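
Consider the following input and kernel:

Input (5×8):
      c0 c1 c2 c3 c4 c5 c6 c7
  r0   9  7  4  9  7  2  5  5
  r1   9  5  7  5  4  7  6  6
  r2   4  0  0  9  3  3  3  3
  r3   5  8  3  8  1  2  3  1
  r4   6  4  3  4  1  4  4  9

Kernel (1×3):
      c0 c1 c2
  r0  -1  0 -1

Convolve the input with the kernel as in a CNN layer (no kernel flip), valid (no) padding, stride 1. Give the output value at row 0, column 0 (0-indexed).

-13

The receptive field on the input at this output position is [9 7 4]. Elementwise product with the kernel and sum: 9·-1 + 4·-1.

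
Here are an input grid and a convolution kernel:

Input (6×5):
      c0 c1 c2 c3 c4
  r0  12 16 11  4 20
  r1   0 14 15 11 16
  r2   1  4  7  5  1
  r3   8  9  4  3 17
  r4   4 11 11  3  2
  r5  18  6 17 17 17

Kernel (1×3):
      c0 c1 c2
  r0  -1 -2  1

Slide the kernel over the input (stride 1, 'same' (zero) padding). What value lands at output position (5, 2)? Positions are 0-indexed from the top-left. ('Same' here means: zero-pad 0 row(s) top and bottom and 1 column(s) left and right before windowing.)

-23

The receptive field on the zero-padded input at this output position is [6 17 17]. Elementwise product with the kernel and sum: 6·-1 + 17·-2 + 17·1.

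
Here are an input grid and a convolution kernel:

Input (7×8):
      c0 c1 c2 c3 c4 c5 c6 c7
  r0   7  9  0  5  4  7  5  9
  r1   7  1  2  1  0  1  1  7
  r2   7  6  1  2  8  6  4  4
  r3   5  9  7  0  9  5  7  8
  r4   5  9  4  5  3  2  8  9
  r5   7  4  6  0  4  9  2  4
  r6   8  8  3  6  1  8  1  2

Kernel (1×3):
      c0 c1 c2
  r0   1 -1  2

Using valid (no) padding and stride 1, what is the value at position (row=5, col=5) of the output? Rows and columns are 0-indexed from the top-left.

The receptive field on the input at this output position is [9 2 4]. Elementwise product with the kernel and sum: 9·1 + 2·-1 + 4·2.

15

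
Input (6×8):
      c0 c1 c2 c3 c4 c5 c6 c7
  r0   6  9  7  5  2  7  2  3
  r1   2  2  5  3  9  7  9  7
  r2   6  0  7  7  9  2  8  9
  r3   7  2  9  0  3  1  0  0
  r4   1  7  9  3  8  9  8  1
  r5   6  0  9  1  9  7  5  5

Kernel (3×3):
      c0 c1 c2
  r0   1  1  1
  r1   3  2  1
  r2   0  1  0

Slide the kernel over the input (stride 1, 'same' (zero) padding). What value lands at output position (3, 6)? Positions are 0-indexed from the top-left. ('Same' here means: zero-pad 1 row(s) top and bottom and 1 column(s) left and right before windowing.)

30

The receptive field on the zero-padded input at this output position is [2 8 9 / 1 0 0 / 9 8 1]. Elementwise product with the kernel and sum: 2·1 + 8·1 + 9·1 + 1·3 + 0·2 + 0·1 + 8·1.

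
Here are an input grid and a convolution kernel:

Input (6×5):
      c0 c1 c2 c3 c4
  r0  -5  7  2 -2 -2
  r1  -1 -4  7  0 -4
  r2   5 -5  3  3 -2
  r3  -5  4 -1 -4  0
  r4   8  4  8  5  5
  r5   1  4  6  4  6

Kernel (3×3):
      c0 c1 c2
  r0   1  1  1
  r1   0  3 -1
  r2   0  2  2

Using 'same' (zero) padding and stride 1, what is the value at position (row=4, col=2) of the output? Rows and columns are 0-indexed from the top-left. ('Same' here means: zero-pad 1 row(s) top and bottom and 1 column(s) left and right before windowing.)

38

The receptive field on the zero-padded input at this output position is [4 -1 -4 / 4 8 5 / 4 6 4]. Elementwise product with the kernel and sum: 4·1 + -1·1 + -4·1 + 8·3 + 5·-1 + 6·2 + 4·2.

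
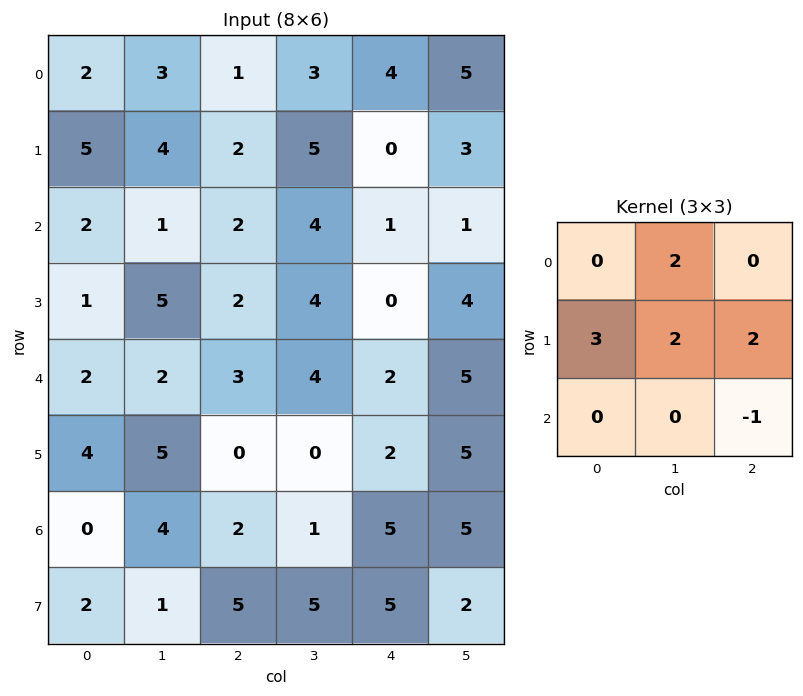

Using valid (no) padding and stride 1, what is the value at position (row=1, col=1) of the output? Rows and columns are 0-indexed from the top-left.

15

The receptive field on the input at this output position is [4 2 5 / 1 2 4 / 5 2 4]. Elementwise product with the kernel and sum: 2·2 + 1·3 + 2·2 + 4·2 + 4·-1.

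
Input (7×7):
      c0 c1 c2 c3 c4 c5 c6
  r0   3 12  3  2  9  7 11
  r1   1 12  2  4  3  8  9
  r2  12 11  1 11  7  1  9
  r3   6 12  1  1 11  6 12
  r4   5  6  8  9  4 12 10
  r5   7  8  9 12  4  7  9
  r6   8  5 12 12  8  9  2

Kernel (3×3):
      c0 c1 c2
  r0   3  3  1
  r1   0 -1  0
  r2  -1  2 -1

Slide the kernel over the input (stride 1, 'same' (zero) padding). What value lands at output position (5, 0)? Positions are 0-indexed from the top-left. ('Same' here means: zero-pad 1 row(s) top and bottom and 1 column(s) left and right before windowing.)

25

The receptive field on the zero-padded input at this output position is [0 5 6 / 0 7 8 / 0 8 5]. Elementwise product with the kernel and sum: 0·3 + 5·3 + 6·1 + 7·-1 + 0·-1 + 8·2 + 5·-1.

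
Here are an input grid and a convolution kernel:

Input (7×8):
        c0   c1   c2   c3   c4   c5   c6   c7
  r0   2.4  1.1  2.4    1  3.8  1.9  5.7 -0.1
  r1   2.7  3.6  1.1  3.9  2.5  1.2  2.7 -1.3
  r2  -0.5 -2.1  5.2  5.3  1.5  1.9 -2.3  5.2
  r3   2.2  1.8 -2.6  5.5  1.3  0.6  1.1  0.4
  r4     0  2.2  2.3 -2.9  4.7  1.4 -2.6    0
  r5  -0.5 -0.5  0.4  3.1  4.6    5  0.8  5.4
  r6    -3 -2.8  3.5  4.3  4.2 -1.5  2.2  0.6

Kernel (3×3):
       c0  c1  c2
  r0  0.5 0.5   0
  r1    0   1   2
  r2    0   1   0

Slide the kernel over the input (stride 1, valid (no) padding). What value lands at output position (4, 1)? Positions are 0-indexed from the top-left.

The receptive field on the input at this output position is [2.2 2.3 -2.9 / -0.5 0.4 3.1 / -2.8 3.5 4.3]. Elementwise product with the kernel and sum: 2.2·0.5 + 2.3·0.5 + 0.4·1 + 3.1·2 + 3.5·1.

12.35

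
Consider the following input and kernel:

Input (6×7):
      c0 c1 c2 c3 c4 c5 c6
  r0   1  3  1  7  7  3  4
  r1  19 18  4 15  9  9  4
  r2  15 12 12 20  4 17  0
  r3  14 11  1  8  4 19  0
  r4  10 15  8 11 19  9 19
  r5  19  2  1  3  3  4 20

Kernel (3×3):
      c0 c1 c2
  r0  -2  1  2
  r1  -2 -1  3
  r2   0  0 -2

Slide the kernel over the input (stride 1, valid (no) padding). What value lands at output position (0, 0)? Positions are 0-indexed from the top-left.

-65

The receptive field on the input at this output position is [1 3 1 / 19 18 4 / 15 12 12]. Elementwise product with the kernel and sum: 1·-2 + 3·1 + 1·2 + 19·-2 + 18·-1 + 4·3 + 12·-2.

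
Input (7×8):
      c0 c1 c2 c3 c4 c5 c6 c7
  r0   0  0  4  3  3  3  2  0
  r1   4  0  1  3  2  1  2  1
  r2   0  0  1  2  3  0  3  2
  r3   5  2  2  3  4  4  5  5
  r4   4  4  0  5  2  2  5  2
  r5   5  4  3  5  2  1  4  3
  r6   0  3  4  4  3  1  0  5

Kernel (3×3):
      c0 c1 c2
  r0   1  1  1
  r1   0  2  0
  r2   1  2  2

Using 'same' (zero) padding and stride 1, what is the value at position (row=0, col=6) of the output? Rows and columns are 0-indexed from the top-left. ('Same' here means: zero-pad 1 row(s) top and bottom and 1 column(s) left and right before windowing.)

The receptive field on the zero-padded input at this output position is [0 0 0 / 3 2 0 / 1 2 1]. Elementwise product with the kernel and sum: 0·1 + 0·1 + 0·1 + 2·2 + 1·1 + 2·2 + 1·2.

11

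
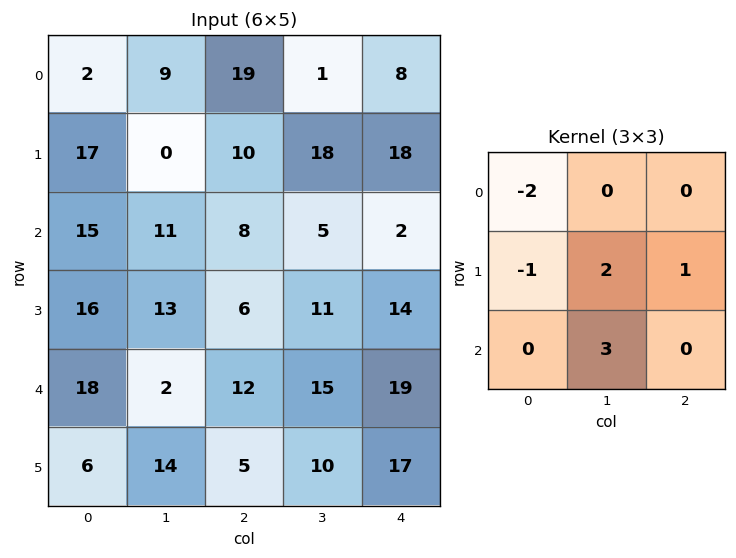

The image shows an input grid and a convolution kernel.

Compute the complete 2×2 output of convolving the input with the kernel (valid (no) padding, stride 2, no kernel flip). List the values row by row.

22 21
-8 59

Output[0,0]: The receptive field on the input at this output position is [2 9 19 / 17 0 10 / 15 11 8]. Elementwise product with the kernel and sum: 2·-2 + 17·-1 + 0·2 + 10·1 + 11·3.
Output[0,1]: The receptive field on the input at this output position is [19 1 8 / 10 18 18 / 8 5 2]. Elementwise product with the kernel and sum: 19·-2 + 10·-1 + 18·2 + 18·1 + 5·3.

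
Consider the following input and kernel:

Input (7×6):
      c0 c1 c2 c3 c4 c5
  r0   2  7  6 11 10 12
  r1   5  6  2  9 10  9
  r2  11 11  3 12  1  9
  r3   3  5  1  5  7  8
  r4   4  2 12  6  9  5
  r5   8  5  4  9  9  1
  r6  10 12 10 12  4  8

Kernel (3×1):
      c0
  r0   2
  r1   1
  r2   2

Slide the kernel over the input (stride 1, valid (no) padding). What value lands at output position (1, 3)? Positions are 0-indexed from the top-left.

The receptive field on the input at this output position is [9 / 12 / 5]. Elementwise product with the kernel and sum: 9·2 + 12·1 + 5·2.

40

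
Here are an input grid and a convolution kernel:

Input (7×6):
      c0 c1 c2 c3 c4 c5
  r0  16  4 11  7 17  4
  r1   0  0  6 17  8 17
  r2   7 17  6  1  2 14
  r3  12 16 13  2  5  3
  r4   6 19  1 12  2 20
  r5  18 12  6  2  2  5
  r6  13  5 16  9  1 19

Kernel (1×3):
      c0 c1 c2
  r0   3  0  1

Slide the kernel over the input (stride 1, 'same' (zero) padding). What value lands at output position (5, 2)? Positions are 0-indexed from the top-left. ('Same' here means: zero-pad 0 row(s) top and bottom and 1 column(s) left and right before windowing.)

38

The receptive field on the zero-padded input at this output position is [12 6 2]. Elementwise product with the kernel and sum: 12·3 + 2·1.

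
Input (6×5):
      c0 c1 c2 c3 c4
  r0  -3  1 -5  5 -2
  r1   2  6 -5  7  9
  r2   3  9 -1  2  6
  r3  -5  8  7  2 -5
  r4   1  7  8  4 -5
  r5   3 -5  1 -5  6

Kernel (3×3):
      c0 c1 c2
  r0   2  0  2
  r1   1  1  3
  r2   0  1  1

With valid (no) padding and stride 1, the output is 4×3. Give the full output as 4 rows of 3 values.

Output[0,0]: The receptive field on the input at this output position is [-3 1 -5 / 2 6 -5 / 3 9 -1]. Elementwise product with the kernel and sum: -3·2 + -5·2 + 2·1 + 6·1 + -5·3 + 9·1 + -1·1.

-15 35 23
18 49 24
43 55 3
32 43 2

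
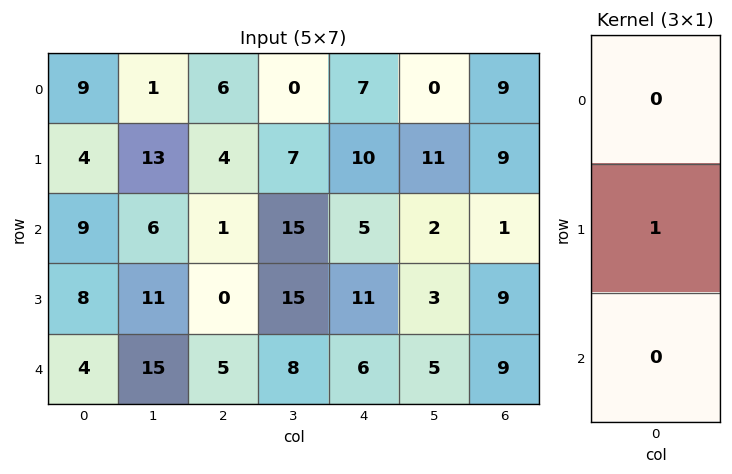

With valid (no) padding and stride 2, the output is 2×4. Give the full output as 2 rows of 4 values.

Output[0,0]: The receptive field on the input at this output position is [9 / 4 / 9]. Elementwise product with the kernel and sum: 4·1.

4 4 10 9
8 0 11 9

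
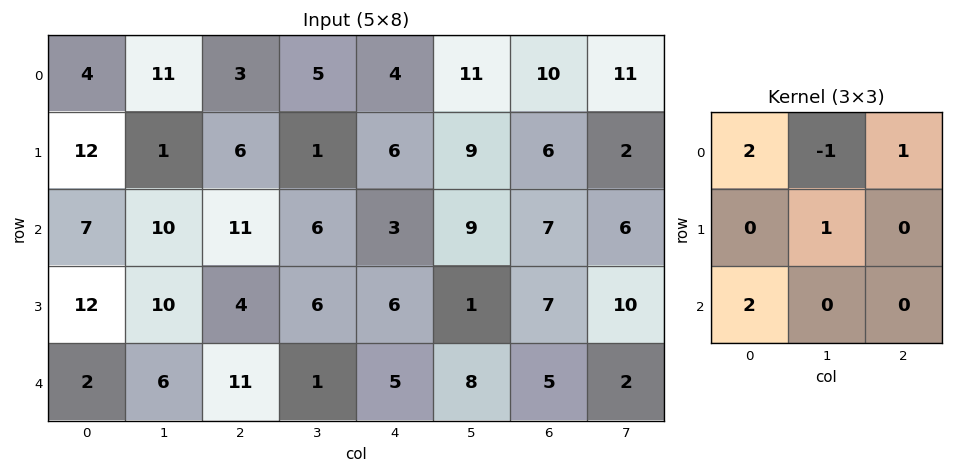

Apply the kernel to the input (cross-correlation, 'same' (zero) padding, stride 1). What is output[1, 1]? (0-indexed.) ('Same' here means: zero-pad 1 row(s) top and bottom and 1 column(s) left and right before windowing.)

The receptive field on the zero-padded input at this output position is [4 11 3 / 12 1 6 / 7 10 11]. Elementwise product with the kernel and sum: 4·2 + 11·-1 + 3·1 + 1·1 + 7·2.

15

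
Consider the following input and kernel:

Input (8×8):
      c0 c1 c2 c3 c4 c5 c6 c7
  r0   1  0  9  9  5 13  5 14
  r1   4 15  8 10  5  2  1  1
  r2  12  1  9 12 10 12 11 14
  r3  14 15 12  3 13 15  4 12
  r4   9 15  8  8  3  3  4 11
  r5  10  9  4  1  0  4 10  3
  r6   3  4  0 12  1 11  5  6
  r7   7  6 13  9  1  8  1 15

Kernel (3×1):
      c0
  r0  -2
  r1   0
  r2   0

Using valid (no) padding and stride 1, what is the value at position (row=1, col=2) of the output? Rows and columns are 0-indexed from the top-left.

-16

The receptive field on the input at this output position is [8 / 9 / 12]. Elementwise product with the kernel and sum: 8·-2.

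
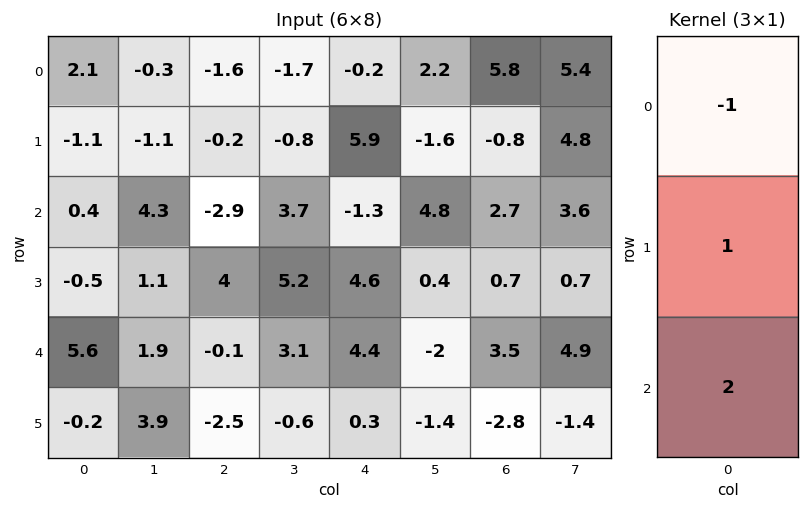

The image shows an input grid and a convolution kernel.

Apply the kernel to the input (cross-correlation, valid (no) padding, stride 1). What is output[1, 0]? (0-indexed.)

0.5

The receptive field on the input at this output position is [-1.1 / 0.4 / -0.5]. Elementwise product with the kernel and sum: -1.1·-1 + 0.4·1 + -0.5·2.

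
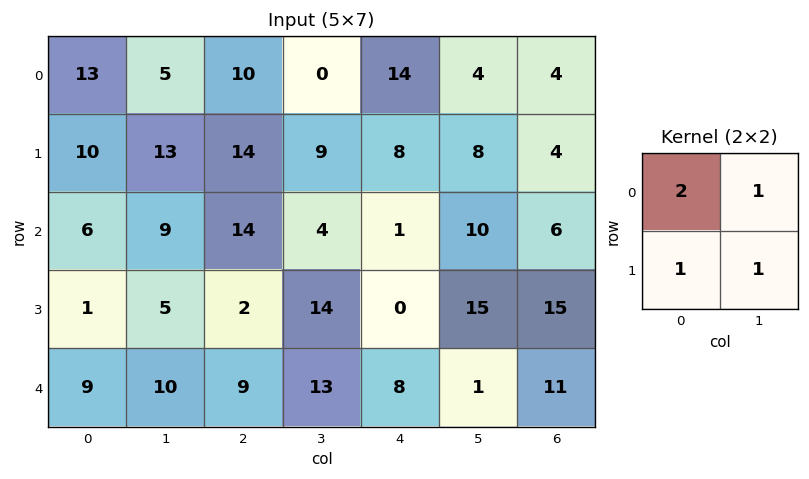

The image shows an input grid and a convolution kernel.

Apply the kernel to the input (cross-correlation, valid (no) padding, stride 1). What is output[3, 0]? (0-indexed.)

26

The receptive field on the input at this output position is [1 5 / 9 10]. Elementwise product with the kernel and sum: 1·2 + 5·1 + 9·1 + 10·1.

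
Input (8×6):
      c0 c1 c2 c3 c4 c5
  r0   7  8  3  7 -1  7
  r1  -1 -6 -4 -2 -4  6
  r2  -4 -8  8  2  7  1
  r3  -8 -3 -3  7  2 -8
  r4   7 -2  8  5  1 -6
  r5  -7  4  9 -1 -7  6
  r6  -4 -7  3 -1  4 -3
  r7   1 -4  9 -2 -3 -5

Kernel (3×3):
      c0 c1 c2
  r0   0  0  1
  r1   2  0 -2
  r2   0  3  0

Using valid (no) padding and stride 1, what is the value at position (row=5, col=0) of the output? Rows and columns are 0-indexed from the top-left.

-17

The receptive field on the input at this output position is [-7 4 9 / -4 -7 3 / 1 -4 9]. Elementwise product with the kernel and sum: 9·1 + -4·2 + 3·-2 + -4·3.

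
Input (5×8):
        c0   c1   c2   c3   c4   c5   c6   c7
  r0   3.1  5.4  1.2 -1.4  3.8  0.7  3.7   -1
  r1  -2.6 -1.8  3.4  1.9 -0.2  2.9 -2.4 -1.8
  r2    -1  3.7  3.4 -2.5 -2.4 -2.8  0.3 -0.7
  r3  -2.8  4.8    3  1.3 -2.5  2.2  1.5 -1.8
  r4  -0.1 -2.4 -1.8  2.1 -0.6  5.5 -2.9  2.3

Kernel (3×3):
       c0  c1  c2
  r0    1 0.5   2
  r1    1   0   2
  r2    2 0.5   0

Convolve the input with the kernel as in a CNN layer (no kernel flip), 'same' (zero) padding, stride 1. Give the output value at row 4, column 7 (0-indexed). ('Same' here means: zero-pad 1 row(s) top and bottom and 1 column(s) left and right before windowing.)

-2.3

The receptive field on the zero-padded input at this output position is [1.5 -1.8 0 / -2.9 2.3 0 / 0 0 0]. Elementwise product with the kernel and sum: 1.5·1 + -1.8·0.5 + 0·2 + -2.9·1 + 0·2 + 0·2 + 0·0.5.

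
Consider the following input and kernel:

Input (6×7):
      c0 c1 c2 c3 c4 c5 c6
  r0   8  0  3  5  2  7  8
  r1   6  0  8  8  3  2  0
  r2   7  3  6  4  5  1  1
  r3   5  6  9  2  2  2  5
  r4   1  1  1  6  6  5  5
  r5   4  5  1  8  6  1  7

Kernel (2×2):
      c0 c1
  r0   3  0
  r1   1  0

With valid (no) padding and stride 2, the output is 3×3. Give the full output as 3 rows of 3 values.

Output[0,0]: The receptive field on the input at this output position is [8 0 / 6 0]. Elementwise product with the kernel and sum: 8·3 + 6·1.
Output[0,1]: The receptive field on the input at this output position is [3 5 / 8 8]. Elementwise product with the kernel and sum: 3·3 + 8·1.

30 17 9
26 27 17
7 4 24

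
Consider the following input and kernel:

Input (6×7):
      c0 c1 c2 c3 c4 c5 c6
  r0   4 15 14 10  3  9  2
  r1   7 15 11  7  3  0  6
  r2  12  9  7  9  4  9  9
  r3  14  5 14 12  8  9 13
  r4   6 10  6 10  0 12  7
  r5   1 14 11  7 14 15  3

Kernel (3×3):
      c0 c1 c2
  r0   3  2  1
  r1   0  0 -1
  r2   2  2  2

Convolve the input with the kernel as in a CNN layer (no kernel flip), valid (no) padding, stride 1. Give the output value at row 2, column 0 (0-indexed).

The receptive field on the input at this output position is [12 9 7 / 14 5 14 / 6 10 6]. Elementwise product with the kernel and sum: 12·3 + 9·2 + 7·1 + 14·-1 + 6·2 + 10·2 + 6·2.

91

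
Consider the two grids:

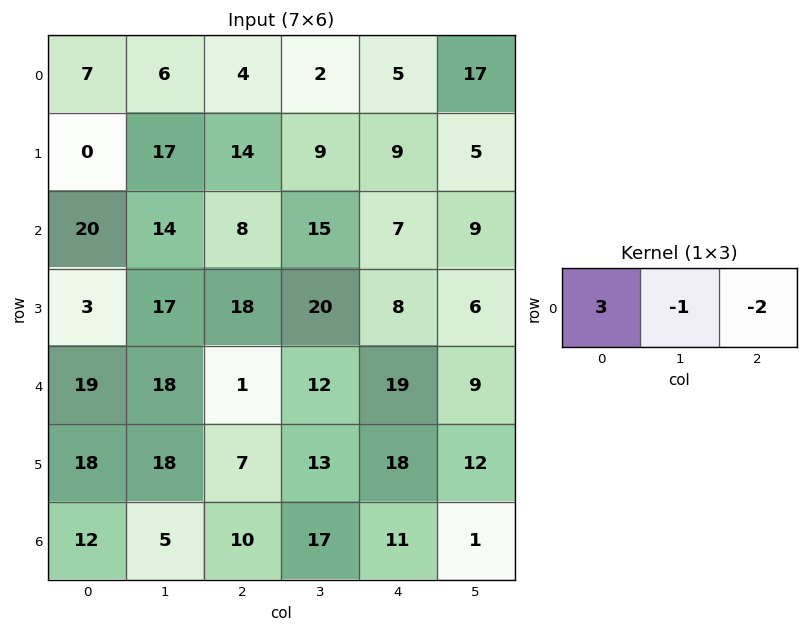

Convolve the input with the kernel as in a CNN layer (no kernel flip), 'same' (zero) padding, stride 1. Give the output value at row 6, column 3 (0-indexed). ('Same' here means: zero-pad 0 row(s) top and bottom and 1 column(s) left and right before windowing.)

The receptive field on the zero-padded input at this output position is [10 17 11]. Elementwise product with the kernel and sum: 10·3 + 17·-1 + 11·-2.

-9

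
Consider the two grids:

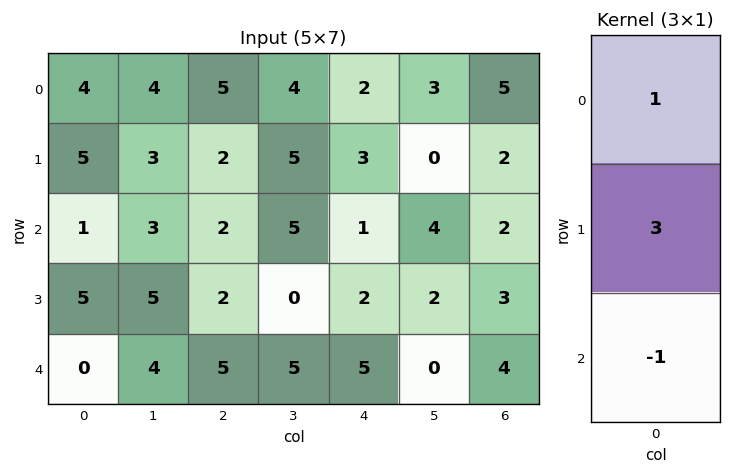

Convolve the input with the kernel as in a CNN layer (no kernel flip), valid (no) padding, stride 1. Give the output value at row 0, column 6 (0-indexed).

9

The receptive field on the input at this output position is [5 / 2 / 2]. Elementwise product with the kernel and sum: 5·1 + 2·3 + 2·-1.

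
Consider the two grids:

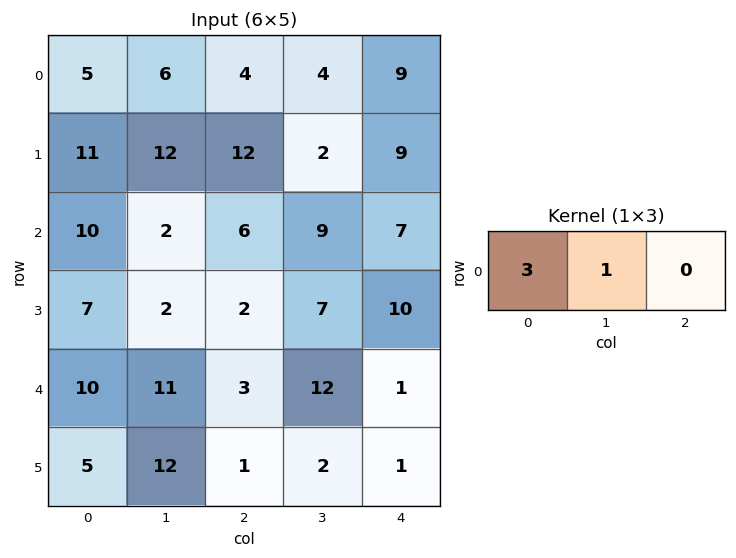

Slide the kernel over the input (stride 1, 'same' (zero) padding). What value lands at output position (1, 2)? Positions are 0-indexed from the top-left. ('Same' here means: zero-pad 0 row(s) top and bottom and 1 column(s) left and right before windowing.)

48

The receptive field on the zero-padded input at this output position is [12 12 2]. Elementwise product with the kernel and sum: 12·3 + 12·1.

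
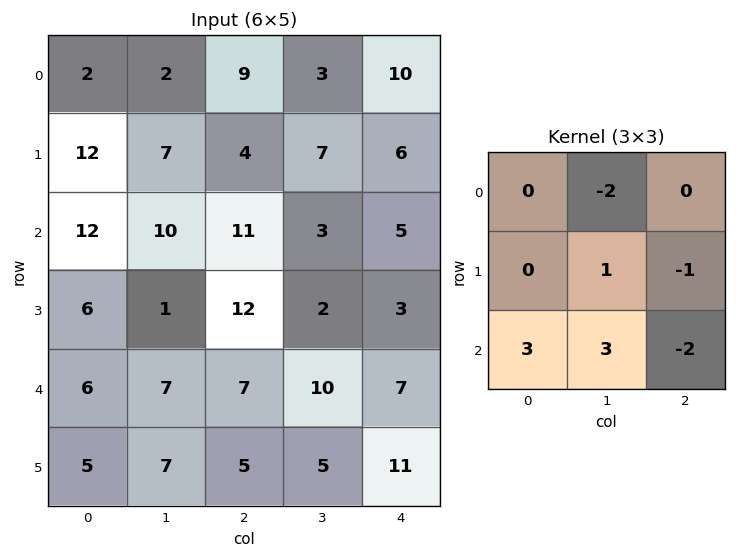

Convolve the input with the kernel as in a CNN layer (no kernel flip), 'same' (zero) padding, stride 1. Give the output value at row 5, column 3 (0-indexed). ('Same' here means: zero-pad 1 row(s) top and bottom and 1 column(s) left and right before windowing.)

The receptive field on the zero-padded input at this output position is [7 10 7 / 5 5 11 / 0 0 0]. Elementwise product with the kernel and sum: 10·-2 + 5·1 + 11·-1 + 0·3 + 0·3 + 0·-2.

-26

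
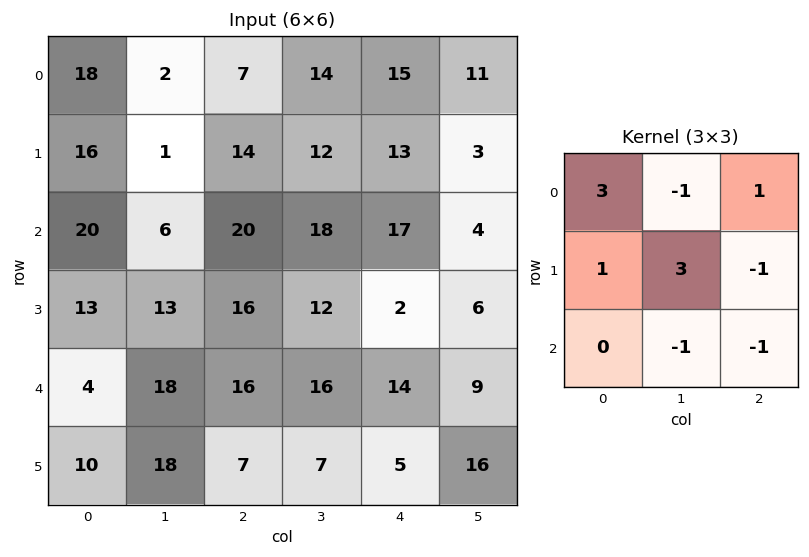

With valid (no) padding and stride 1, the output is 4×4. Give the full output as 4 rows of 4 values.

Output[0,0]: The receptive field on the input at this output position is [18 2 7 / 16 1 14 / 20 6 20]. Elementwise product with the kernel and sum: 18·3 + 2·-1 + 7·1 + 16·1 + 1·3 + 14·-1 + 6·-1 + 20·-1.

38 6 24 65
50 21 86 83
76 33 79 30
59 71 76 68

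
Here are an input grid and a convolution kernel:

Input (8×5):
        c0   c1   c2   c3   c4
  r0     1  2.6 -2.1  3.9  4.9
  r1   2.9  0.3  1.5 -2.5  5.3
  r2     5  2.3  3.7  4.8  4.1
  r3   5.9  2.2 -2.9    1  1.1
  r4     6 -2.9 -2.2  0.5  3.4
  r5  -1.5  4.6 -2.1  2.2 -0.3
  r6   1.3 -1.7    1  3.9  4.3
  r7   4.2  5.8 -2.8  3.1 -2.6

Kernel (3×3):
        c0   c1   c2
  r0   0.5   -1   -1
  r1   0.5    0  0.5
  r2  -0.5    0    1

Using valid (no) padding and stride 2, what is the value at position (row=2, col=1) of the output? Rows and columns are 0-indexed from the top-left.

-2.4

The receptive field on the input at this output position is [-2.2 0.5 3.4 / -2.1 2.2 -0.3 / 1 3.9 4.3]. Elementwise product with the kernel and sum: -2.2·0.5 + 0.5·-1 + 3.4·-1 + -2.1·0.5 + -0.3·0.5 + 1·-0.5 + 4.3·1.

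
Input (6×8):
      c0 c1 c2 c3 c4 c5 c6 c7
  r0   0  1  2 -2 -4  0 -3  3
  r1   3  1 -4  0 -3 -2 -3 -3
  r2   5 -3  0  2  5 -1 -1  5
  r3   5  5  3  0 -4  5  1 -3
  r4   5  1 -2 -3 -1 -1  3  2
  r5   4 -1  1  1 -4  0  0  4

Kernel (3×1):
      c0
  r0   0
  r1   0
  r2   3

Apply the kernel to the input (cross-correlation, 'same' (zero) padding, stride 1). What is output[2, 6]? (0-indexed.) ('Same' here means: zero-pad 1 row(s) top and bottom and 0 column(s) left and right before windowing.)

3

The receptive field on the zero-padded input at this output position is [-3 / -1 / 1]. Elementwise product with the kernel and sum: 1·3.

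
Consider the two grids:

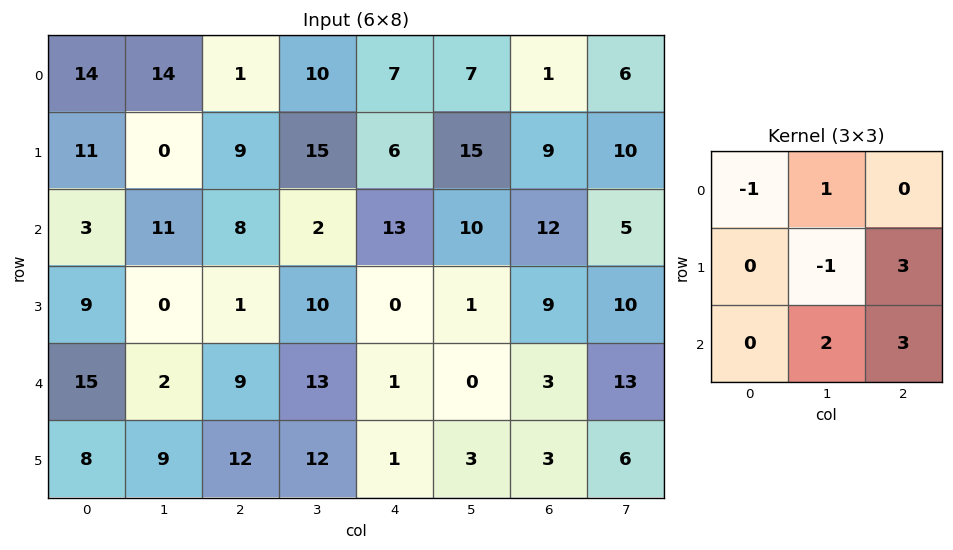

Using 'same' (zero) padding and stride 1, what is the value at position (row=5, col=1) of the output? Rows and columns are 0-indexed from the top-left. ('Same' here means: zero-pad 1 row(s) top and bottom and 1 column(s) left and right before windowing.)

14

The receptive field on the zero-padded input at this output position is [15 2 9 / 8 9 12 / 0 0 0]. Elementwise product with the kernel and sum: 15·-1 + 2·1 + 9·-1 + 12·3 + 0·2 + 0·3.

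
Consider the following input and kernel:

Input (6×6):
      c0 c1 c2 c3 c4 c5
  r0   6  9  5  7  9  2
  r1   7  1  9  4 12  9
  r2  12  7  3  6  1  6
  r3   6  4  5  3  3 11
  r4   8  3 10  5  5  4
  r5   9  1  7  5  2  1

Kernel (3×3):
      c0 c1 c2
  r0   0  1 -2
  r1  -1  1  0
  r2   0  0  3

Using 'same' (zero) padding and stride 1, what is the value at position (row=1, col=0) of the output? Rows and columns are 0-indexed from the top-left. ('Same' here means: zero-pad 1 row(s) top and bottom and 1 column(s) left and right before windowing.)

The receptive field on the zero-padded input at this output position is [0 6 9 / 0 7 1 / 0 12 7]. Elementwise product with the kernel and sum: 6·1 + 9·-2 + 0·-1 + 7·1 + 7·3.

16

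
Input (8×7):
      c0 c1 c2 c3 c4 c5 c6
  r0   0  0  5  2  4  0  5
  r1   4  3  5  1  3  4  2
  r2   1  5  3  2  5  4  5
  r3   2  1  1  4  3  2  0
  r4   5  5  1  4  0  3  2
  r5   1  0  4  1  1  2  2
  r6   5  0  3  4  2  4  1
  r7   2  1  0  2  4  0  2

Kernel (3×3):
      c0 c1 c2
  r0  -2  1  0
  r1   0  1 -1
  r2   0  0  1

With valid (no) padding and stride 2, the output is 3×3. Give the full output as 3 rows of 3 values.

Output[0,0]: The receptive field on the input at this output position is [0 0 5 / 4 3 5 / 1 5 3]. Elementwise product with the kernel and sum: 0·-2 + 0·1 + 3·1 + 5·-1 + 3·1.

1 -5 -1
4 -3 -2
-6 4 4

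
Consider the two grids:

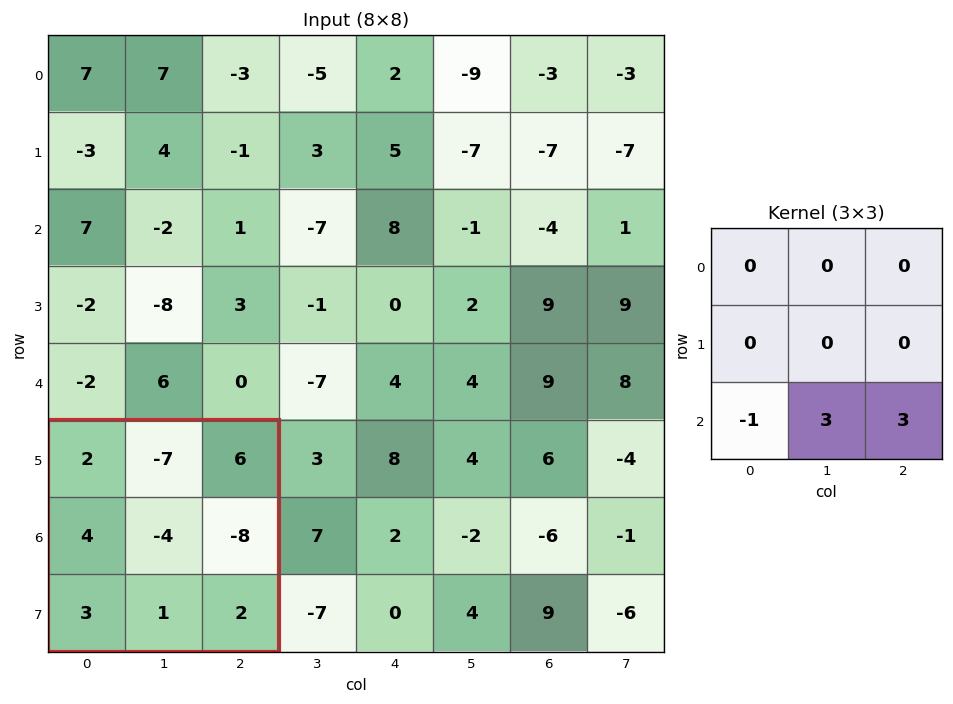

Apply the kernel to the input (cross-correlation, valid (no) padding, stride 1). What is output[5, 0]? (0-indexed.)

6

The receptive field on the input at this output position is [2 -7 6 / 4 -4 -8 / 3 1 2]. Elementwise product with the kernel and sum: 3·-1 + 1·3 + 2·3.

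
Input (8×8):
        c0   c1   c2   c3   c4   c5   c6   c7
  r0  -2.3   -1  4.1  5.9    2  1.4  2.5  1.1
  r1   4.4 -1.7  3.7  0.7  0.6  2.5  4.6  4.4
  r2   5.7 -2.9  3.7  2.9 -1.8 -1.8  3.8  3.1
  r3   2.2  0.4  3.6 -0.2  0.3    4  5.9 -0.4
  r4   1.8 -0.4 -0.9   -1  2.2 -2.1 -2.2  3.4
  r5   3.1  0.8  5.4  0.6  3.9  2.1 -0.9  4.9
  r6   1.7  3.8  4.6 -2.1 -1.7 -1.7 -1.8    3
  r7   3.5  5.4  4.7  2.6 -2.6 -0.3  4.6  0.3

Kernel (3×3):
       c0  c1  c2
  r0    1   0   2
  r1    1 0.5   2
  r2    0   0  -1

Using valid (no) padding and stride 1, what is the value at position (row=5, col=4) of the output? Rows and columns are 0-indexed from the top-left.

-8.65

The receptive field on the input at this output position is [3.9 2.1 -0.9 / -1.7 -1.7 -1.8 / -2.6 -0.3 4.6]. Elementwise product with the kernel and sum: 3.9·1 + -0.9·2 + -1.7·1 + -1.7·0.5 + -1.8·2 + 4.6·-1.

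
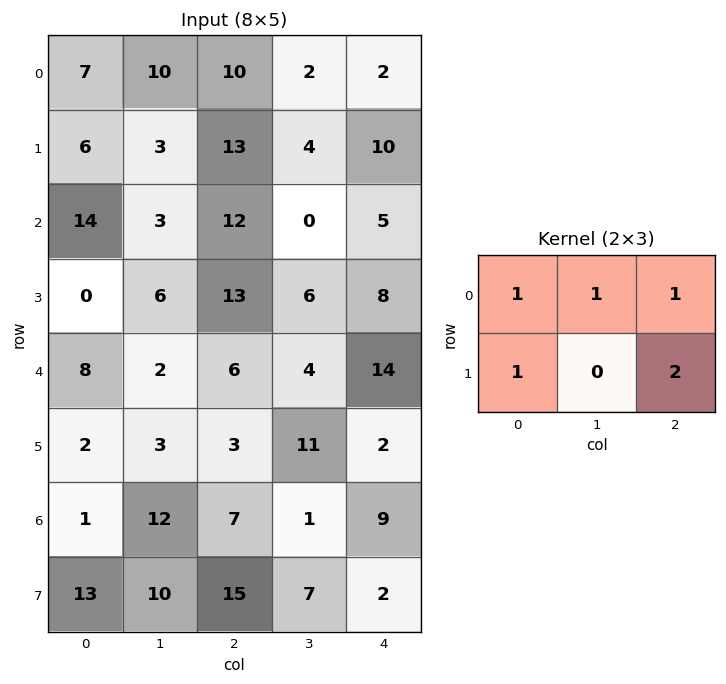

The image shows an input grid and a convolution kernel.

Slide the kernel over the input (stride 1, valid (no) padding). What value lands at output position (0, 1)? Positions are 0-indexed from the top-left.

33

The receptive field on the input at this output position is [10 10 2 / 3 13 4]. Elementwise product with the kernel and sum: 10·1 + 10·1 + 2·1 + 3·1 + 4·2.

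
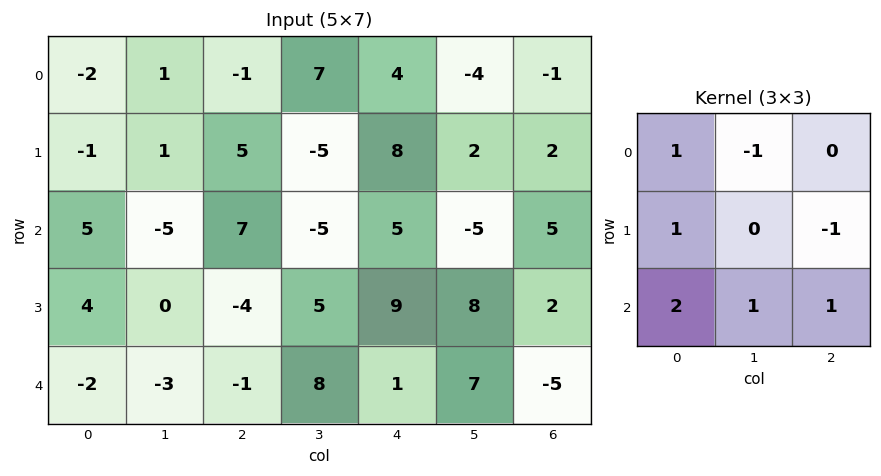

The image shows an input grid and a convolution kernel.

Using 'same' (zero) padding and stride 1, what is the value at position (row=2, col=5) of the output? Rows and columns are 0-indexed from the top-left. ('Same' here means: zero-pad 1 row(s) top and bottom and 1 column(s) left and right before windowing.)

34

The receptive field on the zero-padded input at this output position is [8 2 2 / 5 -5 5 / 9 8 2]. Elementwise product with the kernel and sum: 8·1 + 2·-1 + 5·1 + 5·-1 + 9·2 + 8·1 + 2·1.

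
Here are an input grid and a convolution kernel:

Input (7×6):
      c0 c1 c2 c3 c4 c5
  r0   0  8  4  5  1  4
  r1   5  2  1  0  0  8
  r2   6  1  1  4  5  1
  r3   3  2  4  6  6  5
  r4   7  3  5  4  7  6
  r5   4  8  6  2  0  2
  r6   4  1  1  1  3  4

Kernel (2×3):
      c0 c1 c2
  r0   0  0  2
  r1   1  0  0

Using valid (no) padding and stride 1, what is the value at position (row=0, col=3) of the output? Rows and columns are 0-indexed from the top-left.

8

The receptive field on the input at this output position is [5 1 4 / 0 0 8]. Elementwise product with the kernel and sum: 4·2 + 0·1.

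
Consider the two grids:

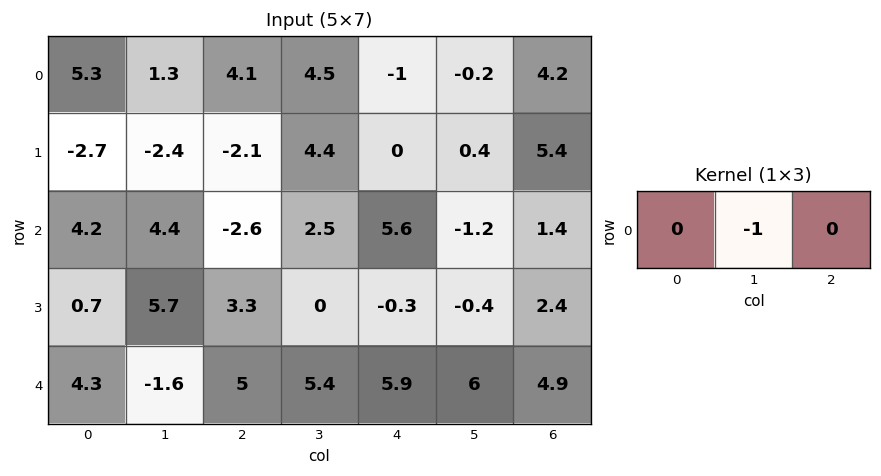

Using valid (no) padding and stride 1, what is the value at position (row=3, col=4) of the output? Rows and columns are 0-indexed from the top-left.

0.4

The receptive field on the input at this output position is [-0.3 -0.4 2.4]. Elementwise product with the kernel and sum: -0.4·-1.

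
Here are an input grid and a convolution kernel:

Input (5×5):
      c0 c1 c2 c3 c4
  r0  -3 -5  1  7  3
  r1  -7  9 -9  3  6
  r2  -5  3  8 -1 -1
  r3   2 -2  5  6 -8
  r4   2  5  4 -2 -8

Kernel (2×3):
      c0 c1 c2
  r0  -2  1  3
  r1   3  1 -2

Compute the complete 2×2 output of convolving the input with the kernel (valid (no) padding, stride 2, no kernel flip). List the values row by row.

Output[0,0]: The receptive field on the input at this output position is [-3 -5 1 / -7 9 -9]. Elementwise product with the kernel and sum: -3·-2 + -5·1 + 1·3 + -7·3 + 9·1 + -9·-2.

10 -22
31 17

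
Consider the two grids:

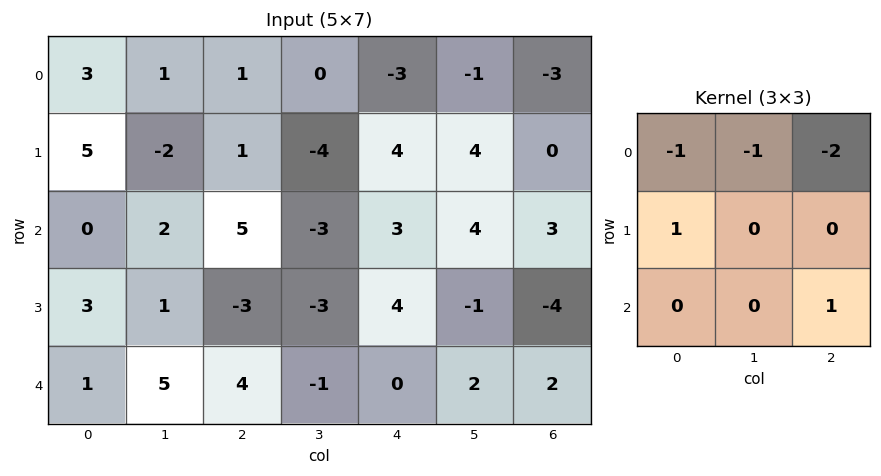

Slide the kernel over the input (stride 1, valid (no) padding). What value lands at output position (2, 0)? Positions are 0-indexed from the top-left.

-5

The receptive field on the input at this output position is [0 2 5 / 3 1 -3 / 1 5 4]. Elementwise product with the kernel and sum: 0·-1 + 2·-1 + 5·-2 + 3·1 + 4·1.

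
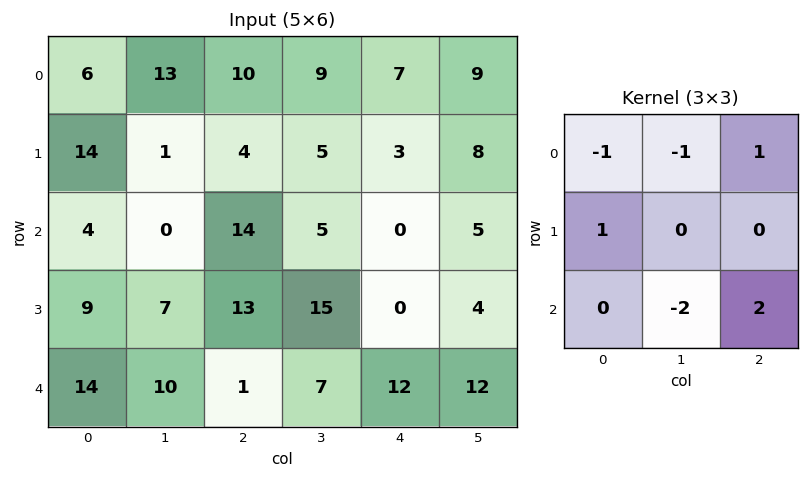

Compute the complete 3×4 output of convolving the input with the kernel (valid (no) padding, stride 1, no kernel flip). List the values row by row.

33 -31 -18 8
5 4 -22 13
1 10 4 15

Output[0,0]: The receptive field on the input at this output position is [6 13 10 / 14 1 4 / 4 0 14]. Elementwise product with the kernel and sum: 6·-1 + 13·-1 + 10·1 + 14·1 + 0·-2 + 14·2.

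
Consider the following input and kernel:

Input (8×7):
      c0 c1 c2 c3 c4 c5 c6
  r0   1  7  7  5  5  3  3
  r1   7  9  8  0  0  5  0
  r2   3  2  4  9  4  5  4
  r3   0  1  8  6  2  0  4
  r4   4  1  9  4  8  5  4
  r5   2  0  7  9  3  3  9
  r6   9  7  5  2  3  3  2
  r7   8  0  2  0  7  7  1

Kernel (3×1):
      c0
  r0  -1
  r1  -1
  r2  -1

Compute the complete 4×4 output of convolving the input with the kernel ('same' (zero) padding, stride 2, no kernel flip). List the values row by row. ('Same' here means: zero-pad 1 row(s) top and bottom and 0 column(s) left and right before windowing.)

-8 -15 -5 -3
-10 -20 -6 -8
-6 -24 -13 -17
-19 -14 -13 -12

Output[0,0]: The receptive field on the zero-padded input at this output position is [0 / 1 / 7]. Elementwise product with the kernel and sum: 0·-1 + 1·-1 + 7·-1.
Output[0,1]: The receptive field on the zero-padded input at this output position is [0 / 7 / 8]. Elementwise product with the kernel and sum: 0·-1 + 7·-1 + 8·-1.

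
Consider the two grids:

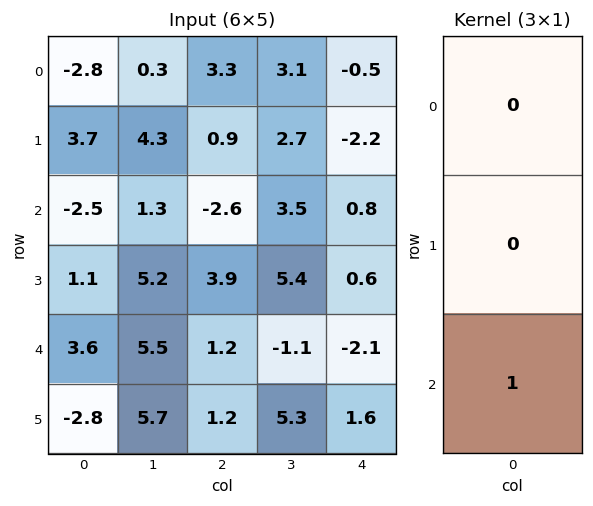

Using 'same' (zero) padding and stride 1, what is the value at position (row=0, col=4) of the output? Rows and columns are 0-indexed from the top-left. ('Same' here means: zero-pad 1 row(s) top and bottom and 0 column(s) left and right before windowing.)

-2.2

The receptive field on the zero-padded input at this output position is [0 / -0.5 / -2.2]. Elementwise product with the kernel and sum: -2.2·1.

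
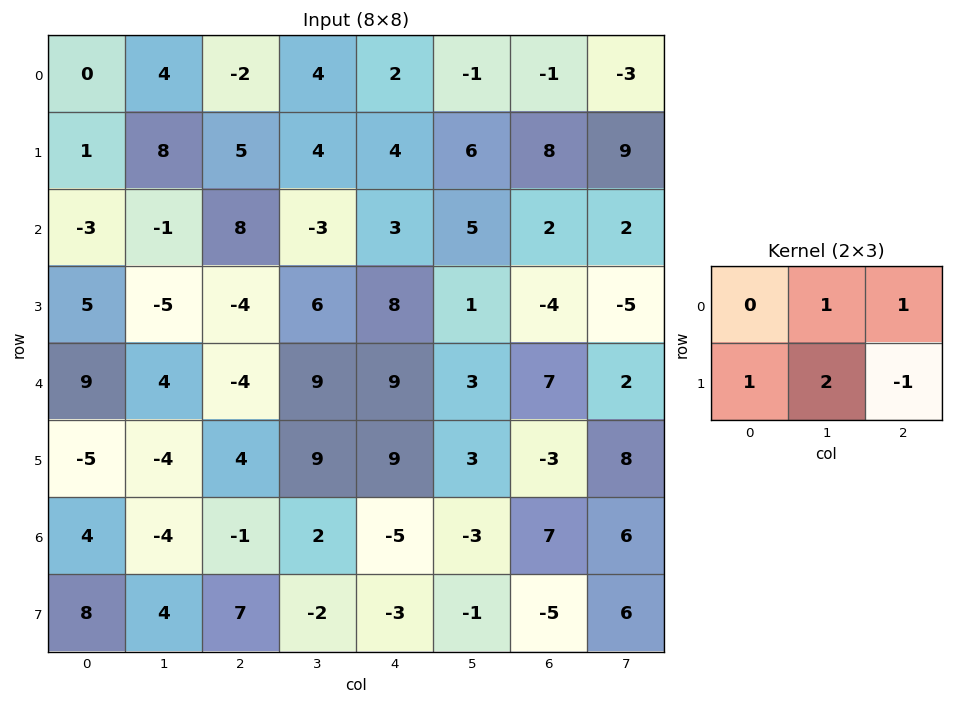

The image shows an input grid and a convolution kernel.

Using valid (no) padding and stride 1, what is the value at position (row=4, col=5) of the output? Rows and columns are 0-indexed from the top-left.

The receptive field on the input at this output position is [3 7 2 / 3 -3 8]. Elementwise product with the kernel and sum: 7·1 + 2·1 + 3·1 + -3·2 + 8·-1.

-2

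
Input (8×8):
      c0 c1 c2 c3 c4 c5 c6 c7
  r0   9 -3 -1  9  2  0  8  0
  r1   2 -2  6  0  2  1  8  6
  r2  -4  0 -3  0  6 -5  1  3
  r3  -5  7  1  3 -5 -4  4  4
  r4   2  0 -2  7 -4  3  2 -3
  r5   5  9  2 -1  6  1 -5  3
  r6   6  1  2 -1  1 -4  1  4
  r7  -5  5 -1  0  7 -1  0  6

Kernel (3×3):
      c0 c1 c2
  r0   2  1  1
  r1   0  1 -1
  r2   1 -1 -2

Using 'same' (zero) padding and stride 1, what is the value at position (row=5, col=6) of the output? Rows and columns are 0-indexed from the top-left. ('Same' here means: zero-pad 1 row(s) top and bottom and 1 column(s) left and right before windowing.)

The receptive field on the zero-padded input at this output position is [3 2 -3 / 1 -5 3 / -4 1 4]. Elementwise product with the kernel and sum: 3·2 + 2·1 + -3·1 + -5·1 + 3·-1 + -4·1 + 1·-1 + 4·-2.

-16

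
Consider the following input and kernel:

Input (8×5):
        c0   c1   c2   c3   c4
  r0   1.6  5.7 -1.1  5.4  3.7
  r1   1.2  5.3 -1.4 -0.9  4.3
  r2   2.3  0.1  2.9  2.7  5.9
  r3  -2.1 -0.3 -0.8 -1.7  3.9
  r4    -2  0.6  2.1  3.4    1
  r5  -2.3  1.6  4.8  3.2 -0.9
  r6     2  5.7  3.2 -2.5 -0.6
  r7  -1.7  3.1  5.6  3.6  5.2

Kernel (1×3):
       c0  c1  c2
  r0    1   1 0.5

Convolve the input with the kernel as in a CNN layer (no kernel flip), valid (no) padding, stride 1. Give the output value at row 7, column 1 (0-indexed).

10.5

The receptive field on the input at this output position is [3.1 5.6 3.6]. Elementwise product with the kernel and sum: 3.1·1 + 5.6·1 + 3.6·0.5.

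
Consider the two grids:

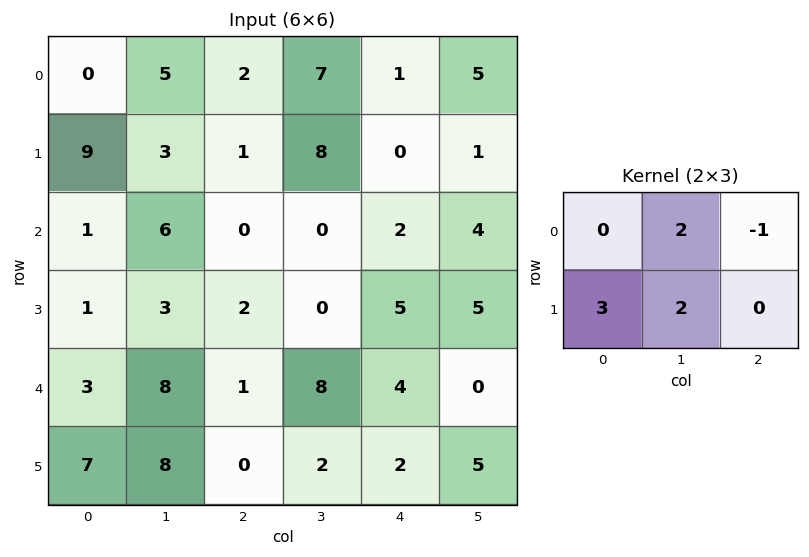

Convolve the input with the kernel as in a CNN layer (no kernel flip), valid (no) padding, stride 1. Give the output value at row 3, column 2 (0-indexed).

The receptive field on the input at this output position is [2 0 5 / 1 8 4]. Elementwise product with the kernel and sum: 0·2 + 5·-1 + 1·3 + 8·2.

14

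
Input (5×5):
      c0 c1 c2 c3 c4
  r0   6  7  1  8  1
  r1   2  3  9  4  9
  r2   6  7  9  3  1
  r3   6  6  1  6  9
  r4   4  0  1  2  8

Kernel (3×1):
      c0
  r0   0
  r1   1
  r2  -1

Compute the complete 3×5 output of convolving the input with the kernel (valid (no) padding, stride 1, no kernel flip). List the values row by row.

Output[0,0]: The receptive field on the input at this output position is [6 / 2 / 6]. Elementwise product with the kernel and sum: 2·1 + 6·-1.

-4 -4 0 1 8
0 1 8 -3 -8
2 6 0 4 1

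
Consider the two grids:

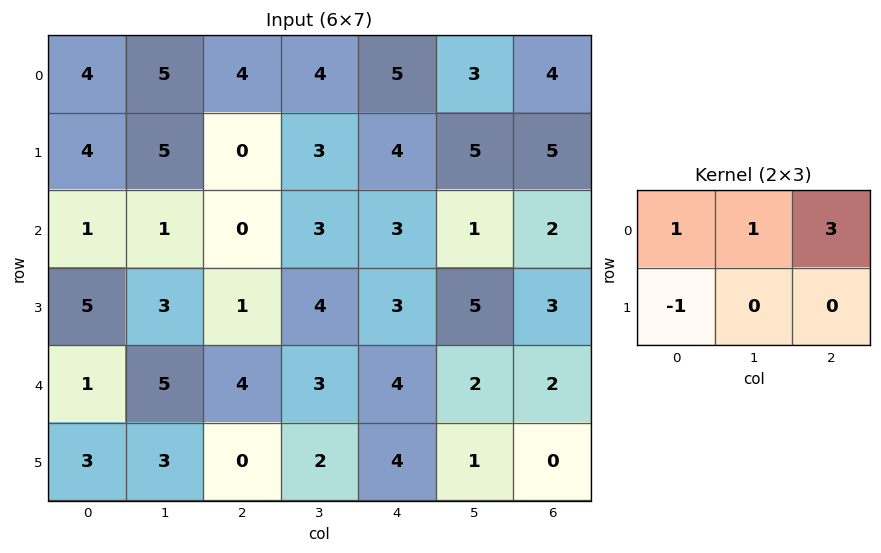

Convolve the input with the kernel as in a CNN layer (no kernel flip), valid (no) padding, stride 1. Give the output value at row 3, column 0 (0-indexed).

10

The receptive field on the input at this output position is [5 3 1 / 1 5 4]. Elementwise product with the kernel and sum: 5·1 + 3·1 + 1·3 + 1·-1.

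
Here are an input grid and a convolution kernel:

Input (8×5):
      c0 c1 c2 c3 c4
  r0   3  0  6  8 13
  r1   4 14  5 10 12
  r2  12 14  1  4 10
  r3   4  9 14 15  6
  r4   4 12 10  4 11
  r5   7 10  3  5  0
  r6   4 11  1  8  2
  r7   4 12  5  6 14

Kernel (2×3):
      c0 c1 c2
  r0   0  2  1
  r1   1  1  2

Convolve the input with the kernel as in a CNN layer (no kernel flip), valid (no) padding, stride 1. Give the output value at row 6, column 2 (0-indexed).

57

The receptive field on the input at this output position is [1 8 2 / 5 6 14]. Elementwise product with the kernel and sum: 8·2 + 2·1 + 5·1 + 6·1 + 14·2.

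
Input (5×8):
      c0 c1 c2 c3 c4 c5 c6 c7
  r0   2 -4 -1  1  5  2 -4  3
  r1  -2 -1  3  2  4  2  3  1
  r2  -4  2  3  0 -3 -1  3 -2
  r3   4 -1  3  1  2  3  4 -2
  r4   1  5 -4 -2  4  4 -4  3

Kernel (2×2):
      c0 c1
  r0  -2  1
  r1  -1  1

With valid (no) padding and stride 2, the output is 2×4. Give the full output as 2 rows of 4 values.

-7 2 -10 9
5 -8 6 -14

Output[0,0]: The receptive field on the input at this output position is [2 -4 / -2 -1]. Elementwise product with the kernel and sum: 2·-2 + -4·1 + -2·-1 + -1·1.
Output[0,1]: The receptive field on the input at this output position is [-1 1 / 3 2]. Elementwise product with the kernel and sum: -1·-2 + 1·1 + 3·-1 + 2·1.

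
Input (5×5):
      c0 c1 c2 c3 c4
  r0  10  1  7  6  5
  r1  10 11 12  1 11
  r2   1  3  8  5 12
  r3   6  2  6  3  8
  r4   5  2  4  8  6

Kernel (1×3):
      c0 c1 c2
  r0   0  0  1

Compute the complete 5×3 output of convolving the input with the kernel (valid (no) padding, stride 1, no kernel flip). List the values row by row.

7 6 5
12 1 11
8 5 12
6 3 8
4 8 6

Output[0,0]: The receptive field on the input at this output position is [10 1 7]. Elementwise product with the kernel and sum: 7·1.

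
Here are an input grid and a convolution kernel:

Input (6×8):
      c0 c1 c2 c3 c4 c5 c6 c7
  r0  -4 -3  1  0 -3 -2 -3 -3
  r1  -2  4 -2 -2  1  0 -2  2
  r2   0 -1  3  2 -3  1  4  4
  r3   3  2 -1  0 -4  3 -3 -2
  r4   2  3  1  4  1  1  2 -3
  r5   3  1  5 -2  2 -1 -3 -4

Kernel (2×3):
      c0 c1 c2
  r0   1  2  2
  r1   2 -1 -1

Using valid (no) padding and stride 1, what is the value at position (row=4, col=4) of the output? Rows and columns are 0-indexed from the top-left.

15

The receptive field on the input at this output position is [1 1 2 / 2 -1 -3]. Elementwise product with the kernel and sum: 1·1 + 1·2 + 2·2 + 2·2 + -1·-1 + -3·-1.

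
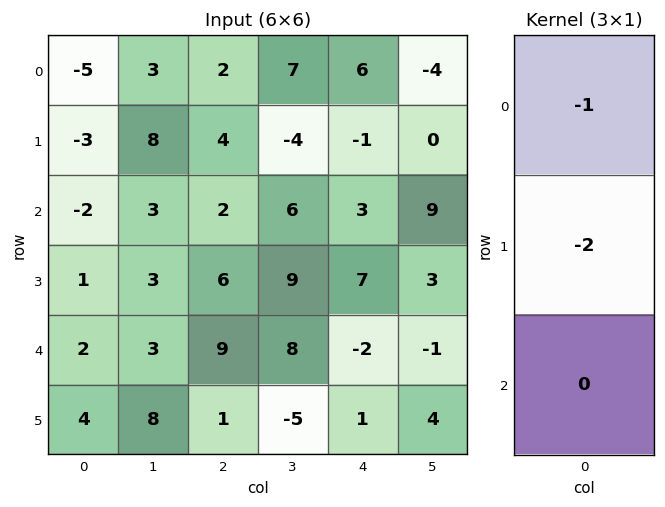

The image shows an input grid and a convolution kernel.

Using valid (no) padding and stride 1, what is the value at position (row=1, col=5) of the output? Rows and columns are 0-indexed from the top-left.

The receptive field on the input at this output position is [0 / 9 / 3]. Elementwise product with the kernel and sum: 0·-1 + 9·-2.

-18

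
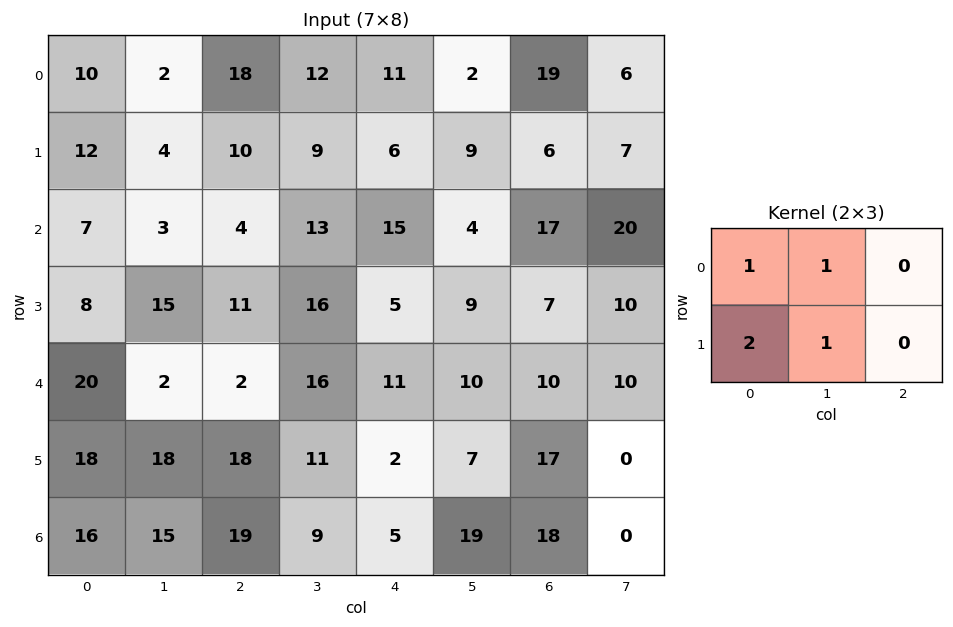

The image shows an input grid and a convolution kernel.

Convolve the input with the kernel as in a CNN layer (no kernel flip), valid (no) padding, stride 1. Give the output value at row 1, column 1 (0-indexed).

The receptive field on the input at this output position is [4 10 9 / 3 4 13]. Elementwise product with the kernel and sum: 4·1 + 10·1 + 3·2 + 4·1.

24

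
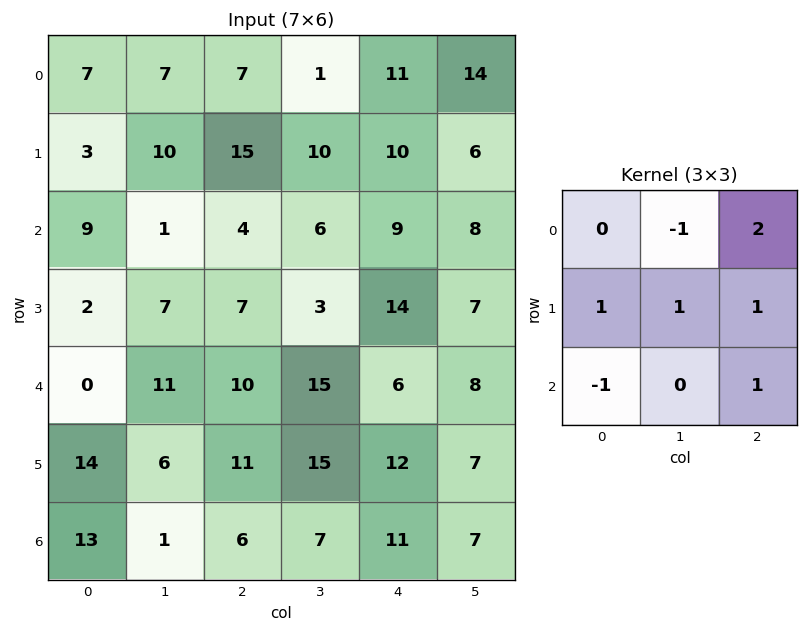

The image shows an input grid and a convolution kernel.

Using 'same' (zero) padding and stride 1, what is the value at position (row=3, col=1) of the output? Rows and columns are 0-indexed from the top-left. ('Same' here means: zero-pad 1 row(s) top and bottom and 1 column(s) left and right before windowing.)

33

The receptive field on the zero-padded input at this output position is [9 1 4 / 2 7 7 / 0 11 10]. Elementwise product with the kernel and sum: 1·-1 + 4·2 + 2·1 + 7·1 + 7·1 + 0·-1 + 10·1.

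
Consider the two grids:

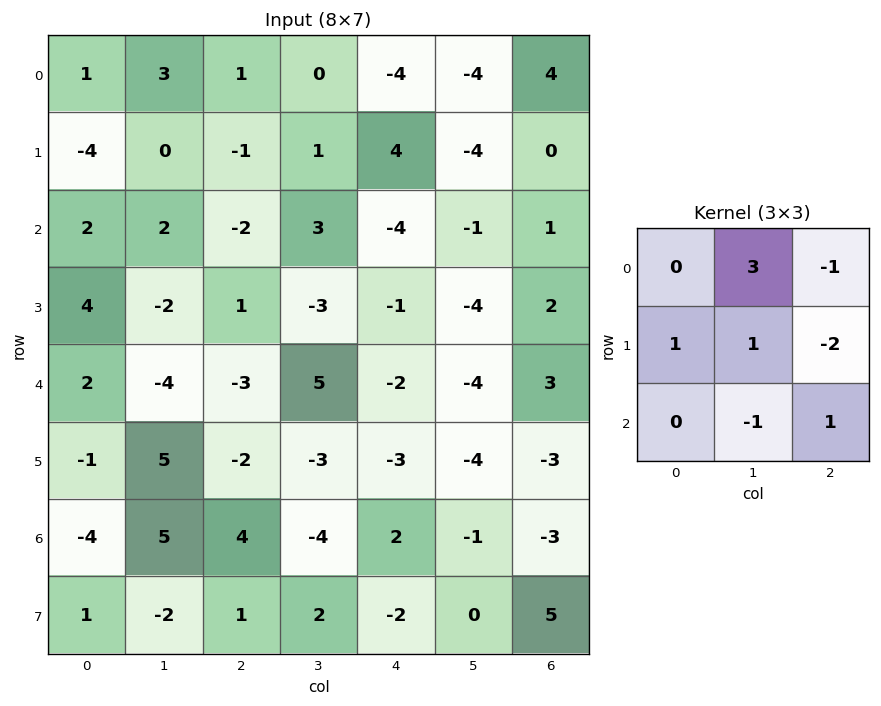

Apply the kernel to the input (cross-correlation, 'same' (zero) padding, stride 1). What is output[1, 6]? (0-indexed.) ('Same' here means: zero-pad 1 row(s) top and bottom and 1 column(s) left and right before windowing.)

7

The receptive field on the zero-padded input at this output position is [-4 4 0 / -4 0 0 / -1 1 0]. Elementwise product with the kernel and sum: 4·3 + 0·-1 + -4·1 + 0·1 + 0·-2 + 1·-1 + 0·1.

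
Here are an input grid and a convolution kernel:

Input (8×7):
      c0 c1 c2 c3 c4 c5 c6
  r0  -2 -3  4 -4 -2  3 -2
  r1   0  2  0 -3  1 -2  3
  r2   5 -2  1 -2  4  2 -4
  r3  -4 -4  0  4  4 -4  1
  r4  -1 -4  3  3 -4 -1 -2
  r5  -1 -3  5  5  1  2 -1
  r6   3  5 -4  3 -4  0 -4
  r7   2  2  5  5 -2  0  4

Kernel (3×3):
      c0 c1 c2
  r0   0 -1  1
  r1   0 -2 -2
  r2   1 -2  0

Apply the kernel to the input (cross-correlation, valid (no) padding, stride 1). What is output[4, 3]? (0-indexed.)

8

The receptive field on the input at this output position is [3 -4 -1 / 5 1 2 / 3 -4 0]. Elementwise product with the kernel and sum: -4·-1 + -1·1 + 1·-2 + 2·-2 + 3·1 + -4·-2.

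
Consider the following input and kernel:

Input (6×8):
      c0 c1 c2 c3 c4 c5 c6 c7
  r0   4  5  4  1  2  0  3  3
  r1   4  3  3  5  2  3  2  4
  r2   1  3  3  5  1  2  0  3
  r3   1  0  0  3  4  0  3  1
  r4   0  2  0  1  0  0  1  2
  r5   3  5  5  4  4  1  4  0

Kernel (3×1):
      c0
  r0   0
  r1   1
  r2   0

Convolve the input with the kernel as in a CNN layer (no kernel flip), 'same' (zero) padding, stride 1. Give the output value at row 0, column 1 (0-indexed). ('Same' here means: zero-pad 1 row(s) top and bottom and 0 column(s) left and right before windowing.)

5

The receptive field on the zero-padded input at this output position is [0 / 5 / 3]. Elementwise product with the kernel and sum: 5·1.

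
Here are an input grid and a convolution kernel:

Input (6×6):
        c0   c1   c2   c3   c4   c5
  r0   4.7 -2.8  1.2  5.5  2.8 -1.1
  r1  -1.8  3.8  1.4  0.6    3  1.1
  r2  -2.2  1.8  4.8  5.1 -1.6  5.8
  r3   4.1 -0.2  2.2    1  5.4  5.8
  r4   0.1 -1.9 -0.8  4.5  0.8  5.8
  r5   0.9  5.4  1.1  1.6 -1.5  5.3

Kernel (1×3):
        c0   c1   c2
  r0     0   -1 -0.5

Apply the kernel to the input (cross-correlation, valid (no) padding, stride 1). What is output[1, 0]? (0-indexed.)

The receptive field on the input at this output position is [-1.8 3.8 1.4]. Elementwise product with the kernel and sum: 3.8·-1 + 1.4·-0.5.

-4.5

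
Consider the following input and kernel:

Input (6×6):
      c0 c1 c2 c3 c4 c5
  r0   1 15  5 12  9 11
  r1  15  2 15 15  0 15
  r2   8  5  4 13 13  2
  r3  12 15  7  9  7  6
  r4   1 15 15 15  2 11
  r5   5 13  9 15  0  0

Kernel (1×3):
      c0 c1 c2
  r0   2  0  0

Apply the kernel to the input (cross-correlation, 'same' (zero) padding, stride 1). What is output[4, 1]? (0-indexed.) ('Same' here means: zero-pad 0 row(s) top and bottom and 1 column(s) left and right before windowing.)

The receptive field on the zero-padded input at this output position is [1 15 15]. Elementwise product with the kernel and sum: 1·2.

2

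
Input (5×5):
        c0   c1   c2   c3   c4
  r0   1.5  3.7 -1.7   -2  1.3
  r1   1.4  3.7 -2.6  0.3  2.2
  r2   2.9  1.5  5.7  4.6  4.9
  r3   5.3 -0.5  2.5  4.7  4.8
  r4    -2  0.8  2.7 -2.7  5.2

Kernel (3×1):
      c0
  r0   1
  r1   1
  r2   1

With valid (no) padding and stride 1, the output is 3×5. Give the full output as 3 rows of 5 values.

5.8 8.9 1.4 2.9 8.4
9.6 4.7 5.6 9.6 11.9
6.2 1.8 10.9 6.6 14.9

Output[0,0]: The receptive field on the input at this output position is [1.5 / 1.4 / 2.9]. Elementwise product with the kernel and sum: 1.5·1 + 1.4·1 + 2.9·1.
Output[0,1]: The receptive field on the input at this output position is [3.7 / 3.7 / 1.5]. Elementwise product with the kernel and sum: 3.7·1 + 3.7·1 + 1.5·1.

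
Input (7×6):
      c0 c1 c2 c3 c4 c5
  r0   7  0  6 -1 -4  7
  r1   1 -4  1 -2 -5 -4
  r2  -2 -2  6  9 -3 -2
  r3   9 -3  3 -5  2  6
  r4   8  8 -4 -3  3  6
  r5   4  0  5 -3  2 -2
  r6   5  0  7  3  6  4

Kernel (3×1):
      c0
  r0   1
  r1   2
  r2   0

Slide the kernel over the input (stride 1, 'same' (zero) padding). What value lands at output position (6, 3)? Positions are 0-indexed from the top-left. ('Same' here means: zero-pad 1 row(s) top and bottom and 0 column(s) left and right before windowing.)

3

The receptive field on the zero-padded input at this output position is [-3 / 3 / 0]. Elementwise product with the kernel and sum: -3·1 + 3·2.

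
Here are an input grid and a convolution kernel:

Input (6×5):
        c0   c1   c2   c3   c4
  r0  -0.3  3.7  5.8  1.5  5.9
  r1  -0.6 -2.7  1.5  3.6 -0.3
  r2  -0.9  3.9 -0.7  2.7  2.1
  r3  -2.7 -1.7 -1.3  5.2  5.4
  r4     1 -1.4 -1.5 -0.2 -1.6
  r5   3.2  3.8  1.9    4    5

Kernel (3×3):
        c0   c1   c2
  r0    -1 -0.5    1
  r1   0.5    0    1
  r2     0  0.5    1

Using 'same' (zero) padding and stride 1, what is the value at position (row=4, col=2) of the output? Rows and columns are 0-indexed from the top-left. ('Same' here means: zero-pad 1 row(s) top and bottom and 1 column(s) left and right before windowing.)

11.6

The receptive field on the zero-padded input at this output position is [-1.7 -1.3 5.2 / -1.4 -1.5 -0.2 / 3.8 1.9 4]. Elementwise product with the kernel and sum: -1.7·-1 + -1.3·-0.5 + 5.2·1 + -1.4·0.5 + -0.2·1 + 1.9·0.5 + 4·1.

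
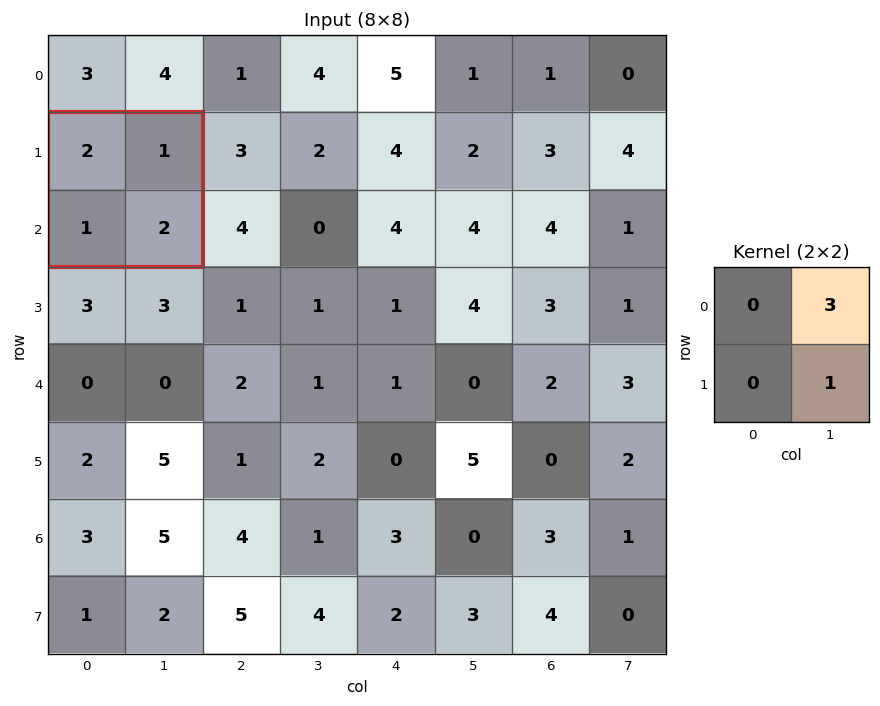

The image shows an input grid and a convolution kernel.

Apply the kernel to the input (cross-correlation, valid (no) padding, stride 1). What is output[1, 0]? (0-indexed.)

The receptive field on the input at this output position is [2 1 / 1 2]. Elementwise product with the kernel and sum: 1·3 + 2·1.

5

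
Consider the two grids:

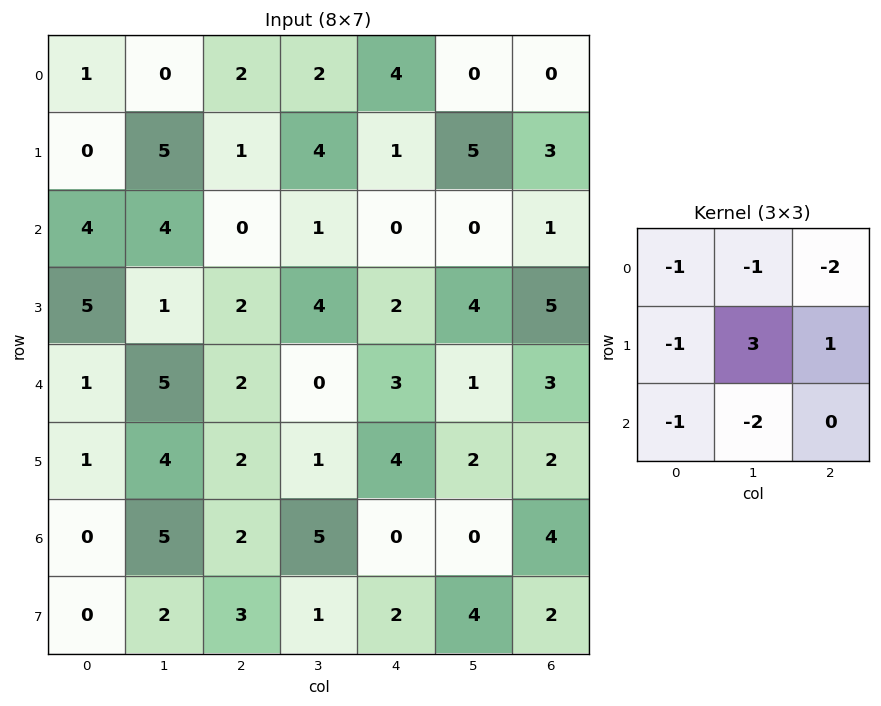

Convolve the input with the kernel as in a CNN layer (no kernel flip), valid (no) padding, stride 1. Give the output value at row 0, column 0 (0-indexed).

The receptive field on the input at this output position is [1 0 2 / 0 5 1 / 4 4 0]. Elementwise product with the kernel and sum: 1·-1 + 0·-1 + 2·-2 + 0·-1 + 5·3 + 1·1 + 4·-1 + 4·-2.

-1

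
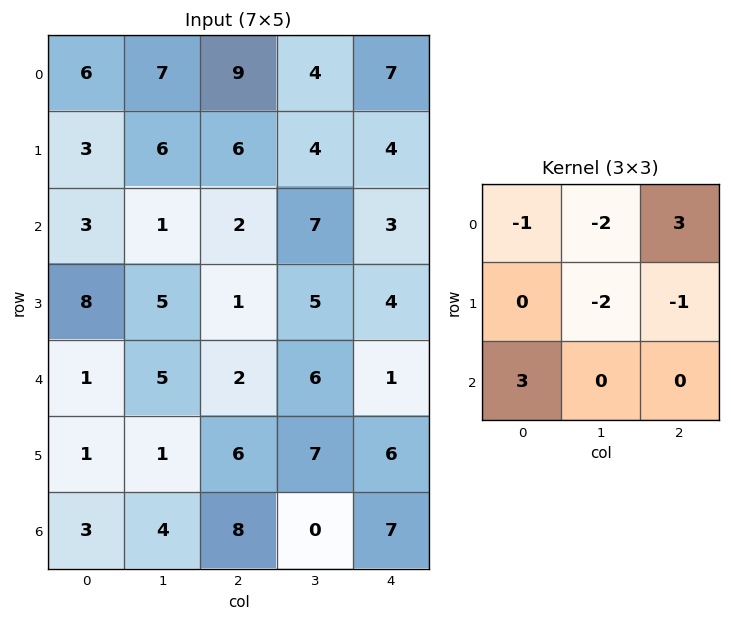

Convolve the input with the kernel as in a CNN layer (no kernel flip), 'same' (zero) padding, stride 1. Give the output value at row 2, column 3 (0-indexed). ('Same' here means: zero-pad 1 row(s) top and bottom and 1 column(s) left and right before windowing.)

-16

The receptive field on the zero-padded input at this output position is [6 4 4 / 2 7 3 / 1 5 4]. Elementwise product with the kernel and sum: 6·-1 + 4·-2 + 4·3 + 7·-2 + 3·-1 + 1·3.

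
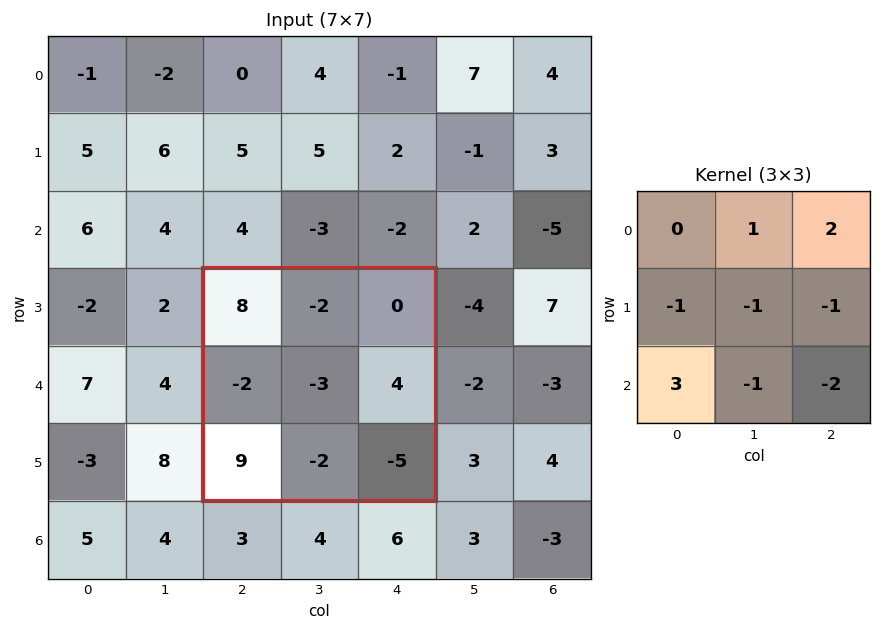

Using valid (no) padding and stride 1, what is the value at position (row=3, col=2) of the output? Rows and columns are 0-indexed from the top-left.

The receptive field on the input at this output position is [8 -2 0 / -2 -3 4 / 9 -2 -5]. Elementwise product with the kernel and sum: -2·1 + 0·2 + -2·-1 + -3·-1 + 4·-1 + 9·3 + -2·-1 + -5·-2.

38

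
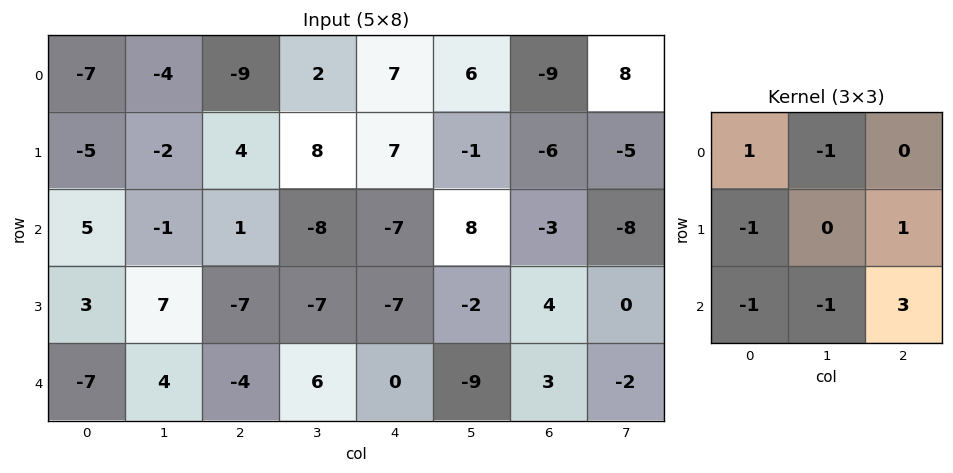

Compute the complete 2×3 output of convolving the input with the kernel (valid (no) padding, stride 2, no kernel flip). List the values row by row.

5 -22 -22
-13 7 14

Output[0,0]: The receptive field on the input at this output position is [-7 -4 -9 / -5 -2 4 / 5 -1 1]. Elementwise product with the kernel and sum: -7·1 + -4·-1 + -5·-1 + 4·1 + 5·-1 + -1·-1 + 1·3.
Output[0,1]: The receptive field on the input at this output position is [-9 2 7 / 4 8 7 / 1 -8 -7]. Elementwise product with the kernel and sum: -9·1 + 2·-1 + 4·-1 + 7·1 + 1·-1 + -8·-1 + -7·3.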